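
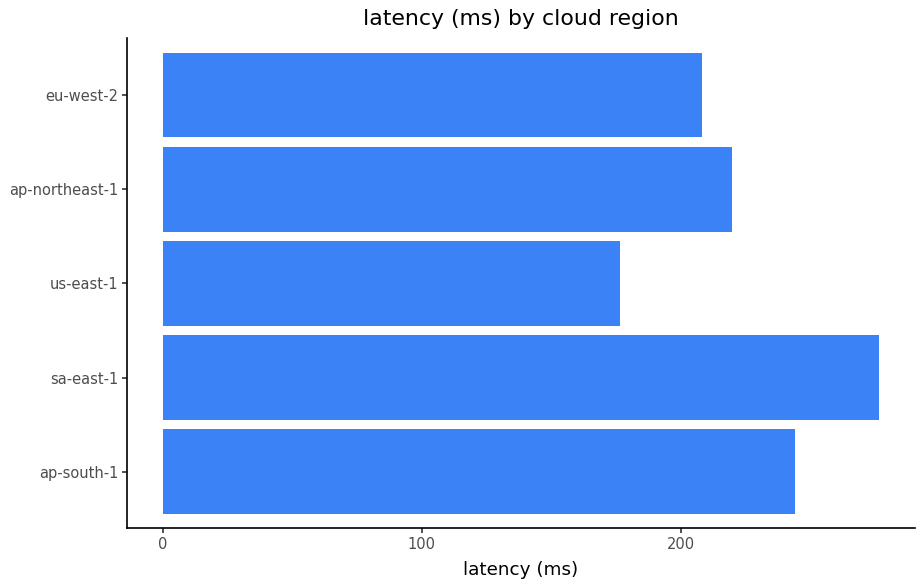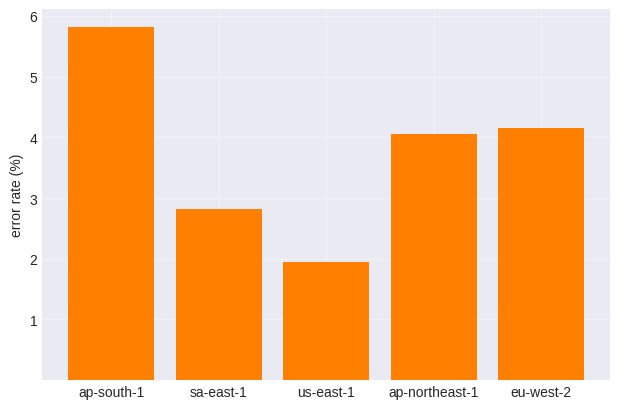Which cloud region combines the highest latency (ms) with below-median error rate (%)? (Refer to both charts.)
Chart 2 median error rate (%) ≈ 4; below-median cloud regions: sa-east-1, us-east-1. Among those, sa-east-1 has the highest latency (ms) (≈ 300).

sa-east-1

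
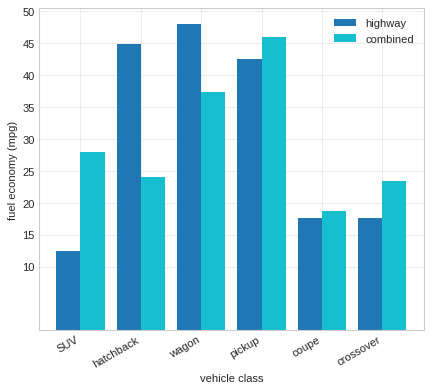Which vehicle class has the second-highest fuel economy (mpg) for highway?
Top 3 for highway: wagon ≈ 50, hatchback ≈ 45, pickup ≈ 40.

hatchback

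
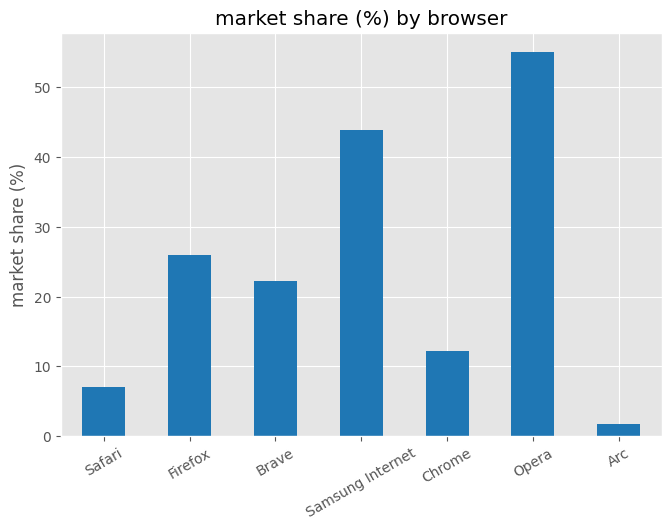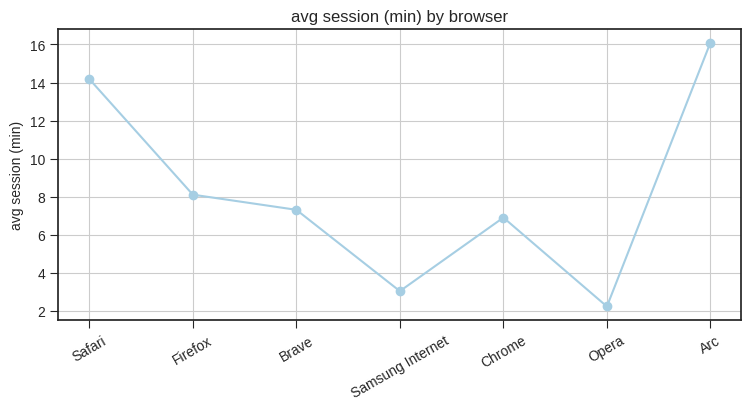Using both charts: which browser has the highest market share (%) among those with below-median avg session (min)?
Opera

Chart 2 median avg session (min) ≈ 8; below-median browsers: Samsung Internet, Chrome, Opera. Among those, Opera has the highest market share (%) (≈ 60).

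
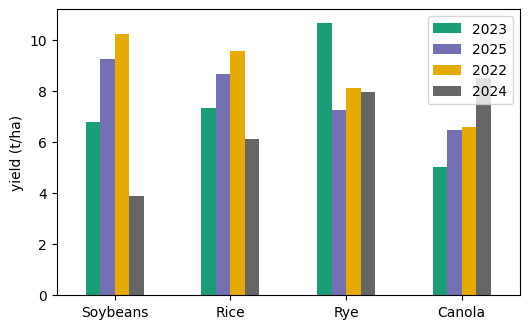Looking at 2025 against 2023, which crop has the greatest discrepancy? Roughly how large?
Rye, ≈ 4 t/ha

Rye: 2025 ≈ 7, 2023 ≈ 11 → gap ≈ 4. Next-largest (Soybeans) is only ≈ 2.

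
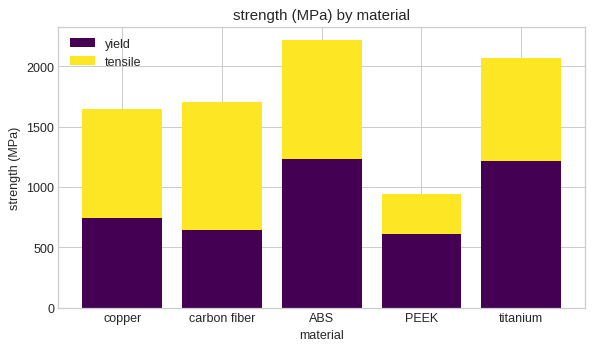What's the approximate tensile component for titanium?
tensile top ≈ 2000, bottom ≈ 1200; segment ≈ 800.

≈ 800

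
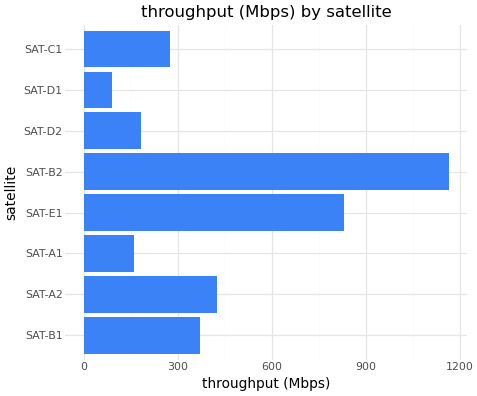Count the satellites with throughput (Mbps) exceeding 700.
2

Above 700: SAT-E1, SAT-B2.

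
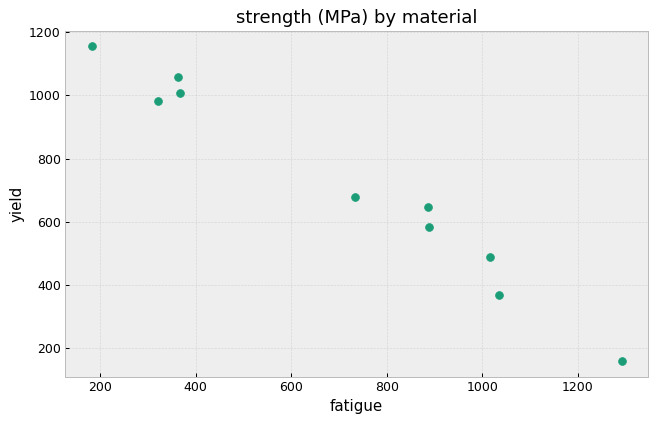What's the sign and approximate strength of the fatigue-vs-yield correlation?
negative, strong

Points are negatively correlated; strong (|r| ≈ 1.0).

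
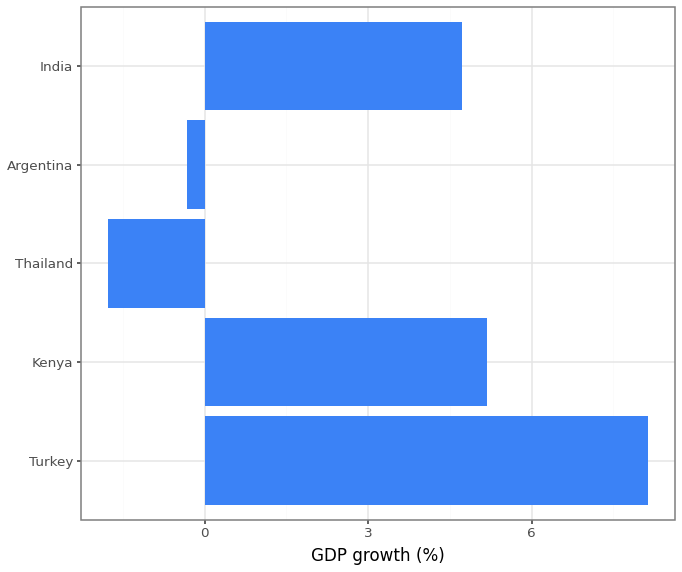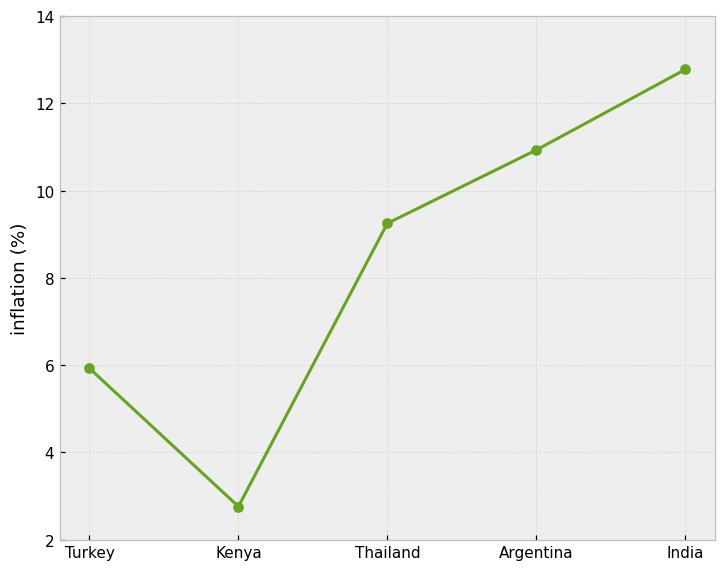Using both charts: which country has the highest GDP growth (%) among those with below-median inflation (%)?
Turkey

Chart 2 median inflation (%) ≈ 10; below-median countries: Turkey, Kenya. Among those, Turkey has the highest GDP growth (%) (≈ 8).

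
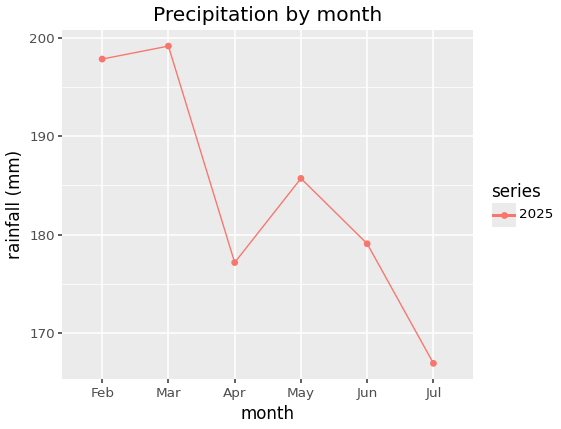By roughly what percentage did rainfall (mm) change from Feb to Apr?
≈ -12.5%

Feb ≈ 200, Apr ≈ 175; (175 − 200) / 200 ≈ -12.5%.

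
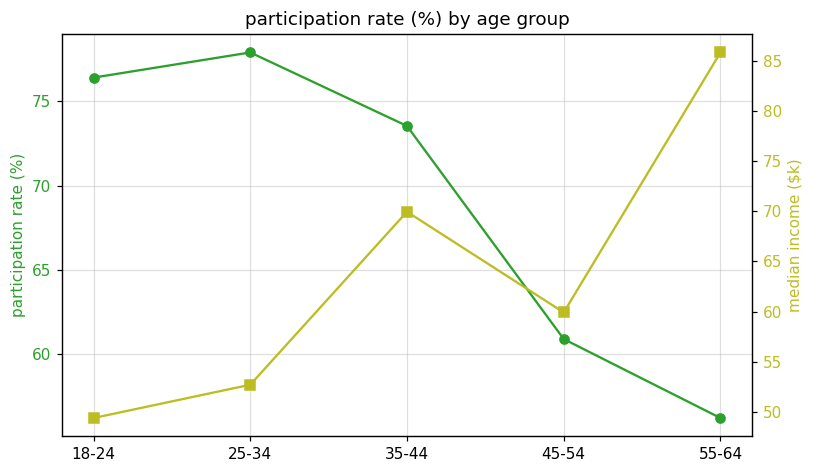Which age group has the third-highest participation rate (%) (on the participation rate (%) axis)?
35-44

Top 4 (on the participation rate (%) axis): 25-34 ≈ 78, 18-24 ≈ 76, 35-44 ≈ 74, 45-54 ≈ 60.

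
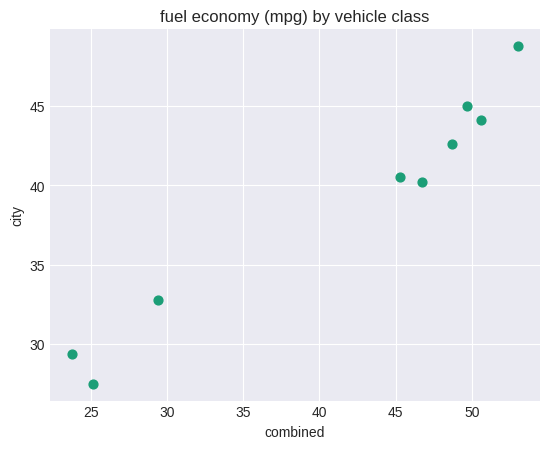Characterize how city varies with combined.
positive, strong

Points are positively correlated; strong (|r| ≈ 1.0).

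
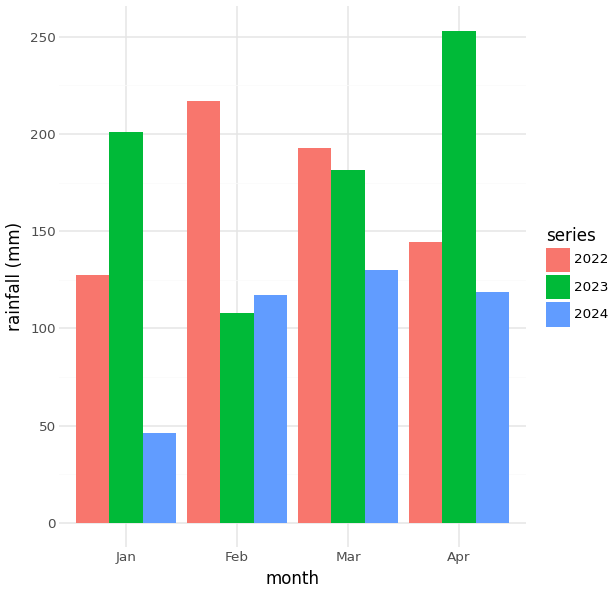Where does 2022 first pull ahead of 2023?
Feb

Jan: 2022 ≈ 125 vs 2023 ≈ 200 (not yet); Feb: 2022 ≈ 225 vs 2023 ≈ 100 (first crossover).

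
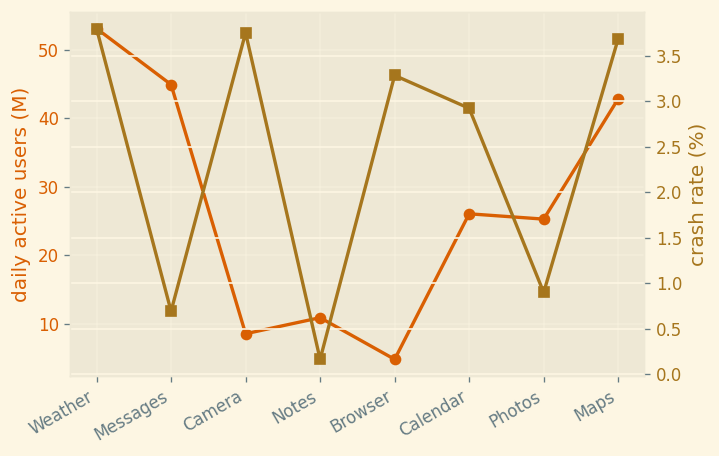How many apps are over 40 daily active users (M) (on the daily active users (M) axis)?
3

Above 40: Weather, Messages, Maps.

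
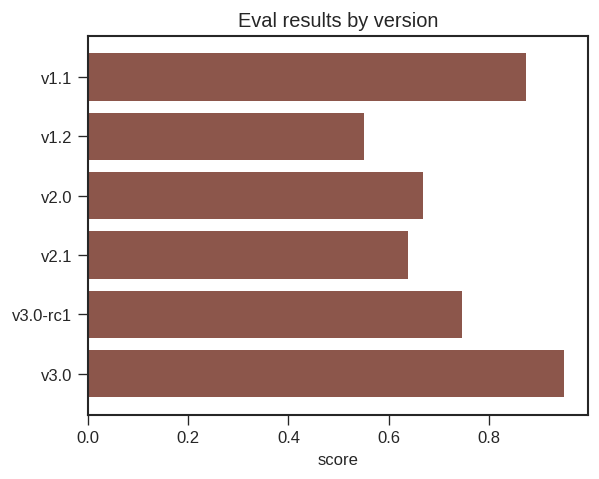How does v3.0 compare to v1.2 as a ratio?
v3.0 ≈ 1.0, v1.2 ≈ 0.6; 1.0/0.6 ≈ 1.67.

≈ 1.67×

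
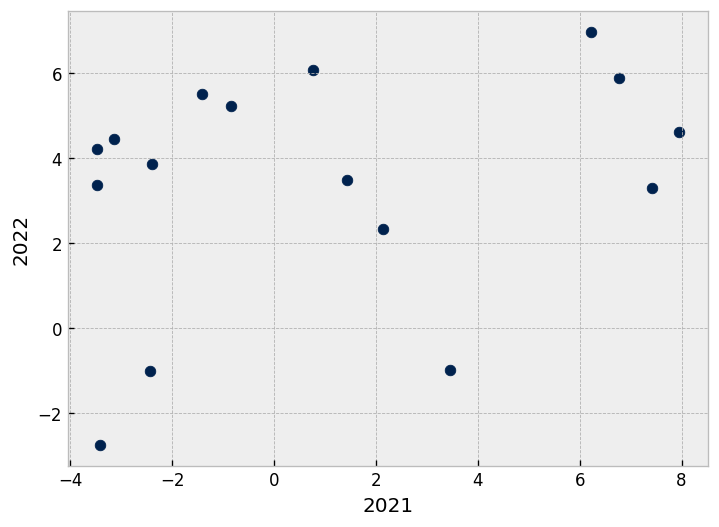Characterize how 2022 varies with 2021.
positive, weak

Points are positively correlated; weak (|r| ≈ 0.3).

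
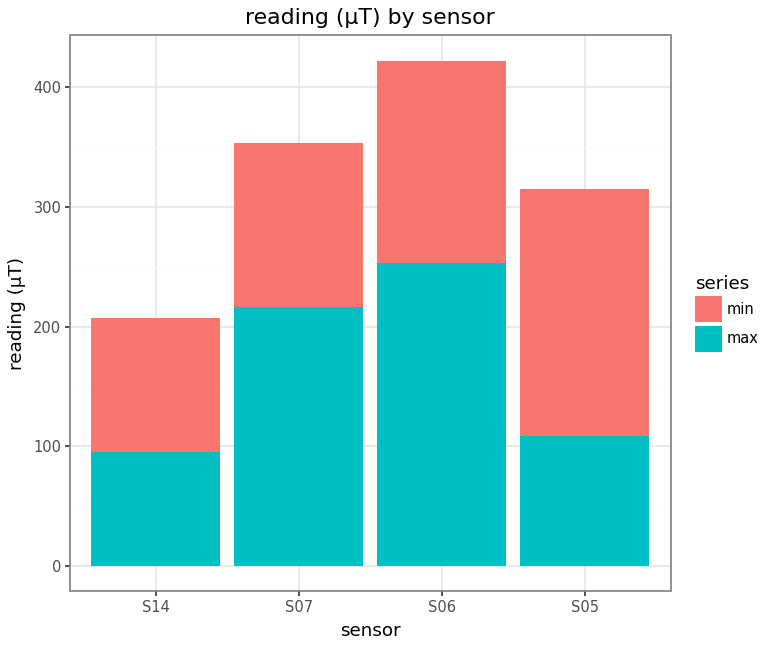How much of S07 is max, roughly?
≈ 200

max top ≈ 200, bottom ≈ 0; segment ≈ 200.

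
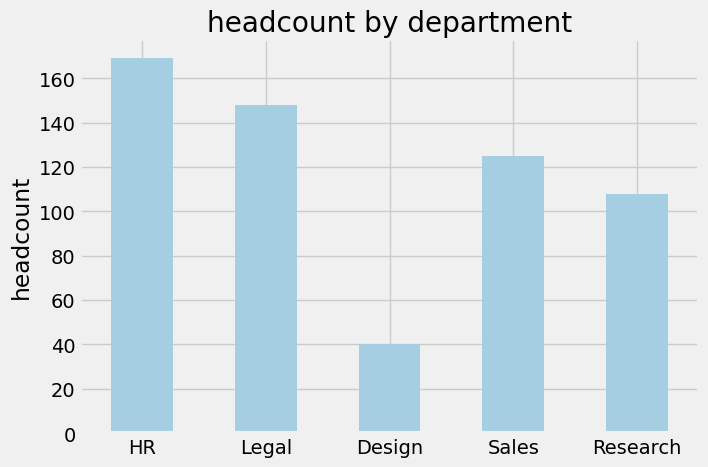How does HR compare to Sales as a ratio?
HR ≈ 160, Sales ≈ 120; 160/120 ≈ 1.33.

≈ 1.33×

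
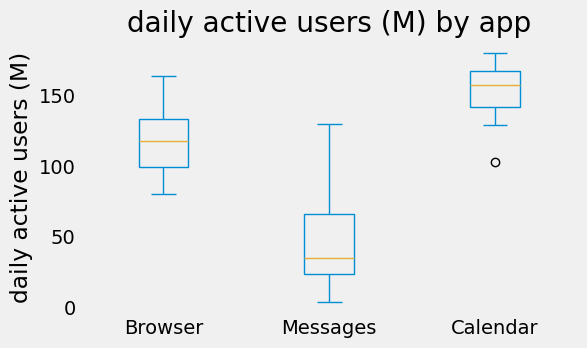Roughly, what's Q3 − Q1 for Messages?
Q3 ≈ 70, Q1 ≈ 20; IQR ≈ 50.

≈ 50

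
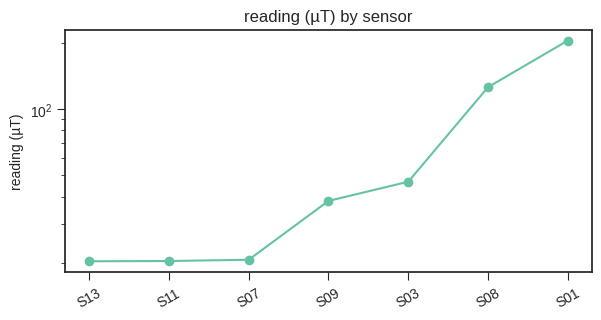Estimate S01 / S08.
S01 ≈ 200, S08 ≈ 120; 200/120 ≈ 1.67.

≈ 1.67×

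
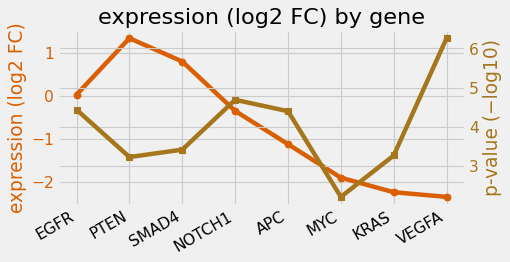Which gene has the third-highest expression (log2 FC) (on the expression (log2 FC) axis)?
Top 4 (on the expression (log2 FC) axis): PTEN ≈ 1.5, SMAD4 ≈ 1.0, EGFR ≈ 0.0, NOTCH1 ≈ -0.5.

EGFR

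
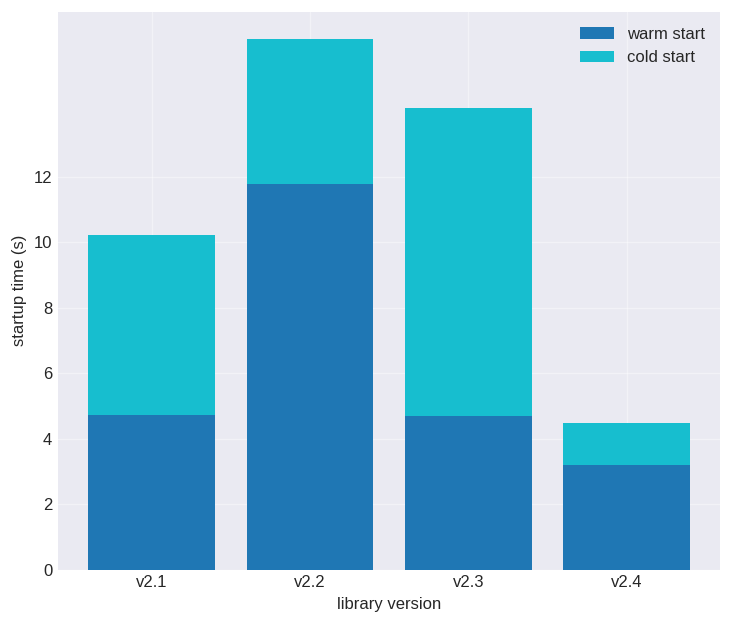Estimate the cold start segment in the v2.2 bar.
≈ 4

cold start top ≈ 16, bottom ≈ 12; segment ≈ 4.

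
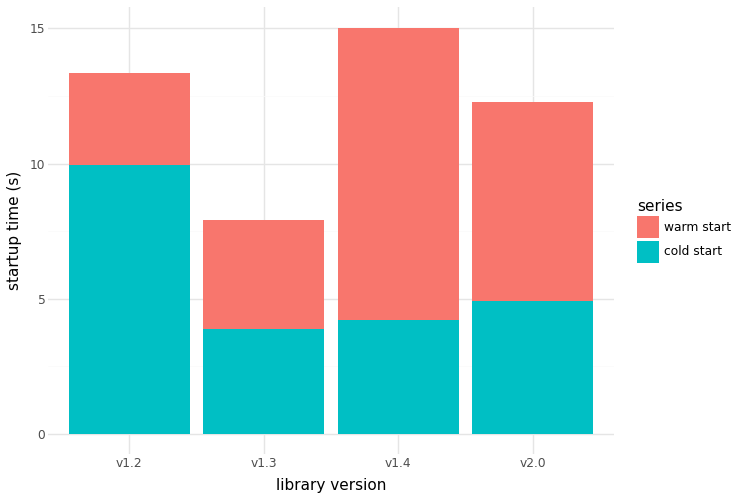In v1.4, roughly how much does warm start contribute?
warm start top ≈ 16, bottom ≈ 4; segment ≈ 12.

≈ 12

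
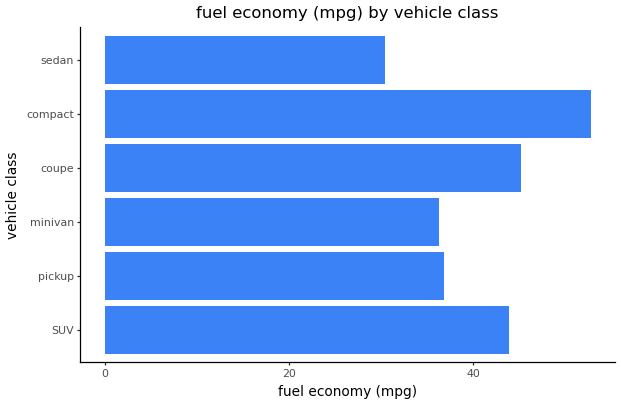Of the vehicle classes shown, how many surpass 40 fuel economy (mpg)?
Above 40: SUV, coupe, compact.

3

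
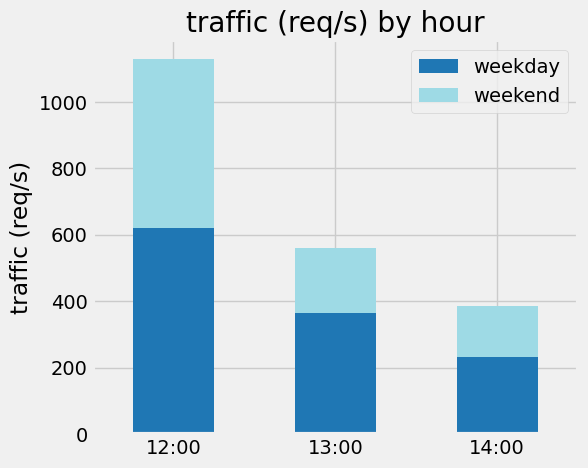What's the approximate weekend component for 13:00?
weekend top ≈ 600, bottom ≈ 400; segment ≈ 200.

≈ 200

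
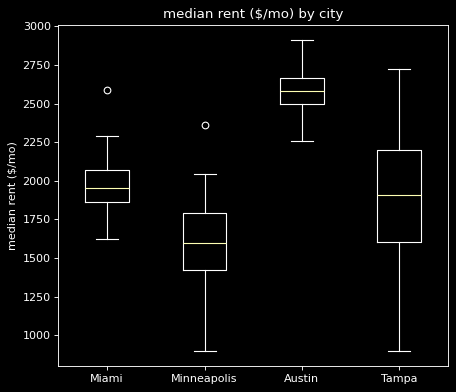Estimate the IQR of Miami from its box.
Q3 ≈ 2100, Q1 ≈ 1900; IQR ≈ 200.

≈ 200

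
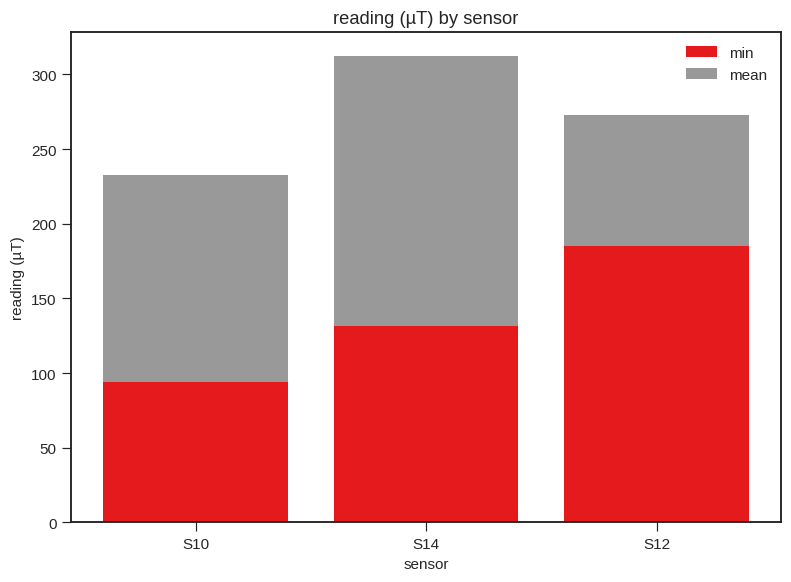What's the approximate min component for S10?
min top ≈ 100, bottom ≈ 0; segment ≈ 100.

≈ 100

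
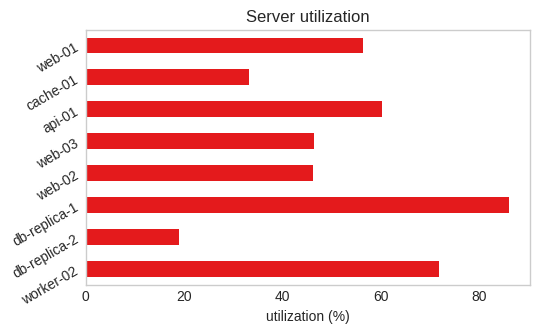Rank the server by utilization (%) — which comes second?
Top 3: db-replica-1 ≈ 90, worker-02 ≈ 70, api-01 ≈ 60.

worker-02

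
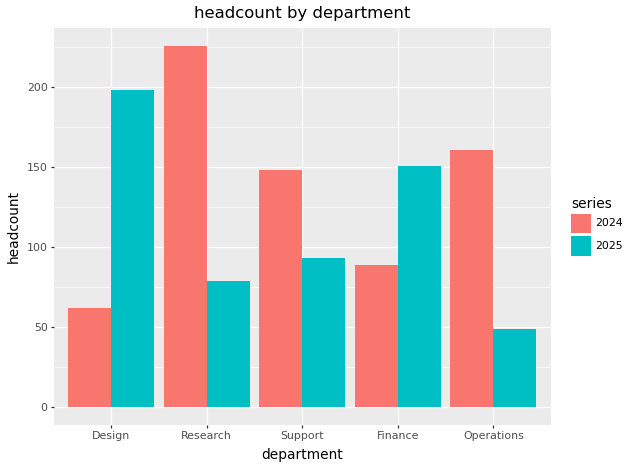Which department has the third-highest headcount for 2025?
Top 4 for 2025: Design ≈ 200, Finance ≈ 160, Support ≈ 100, Research ≈ 80.

Support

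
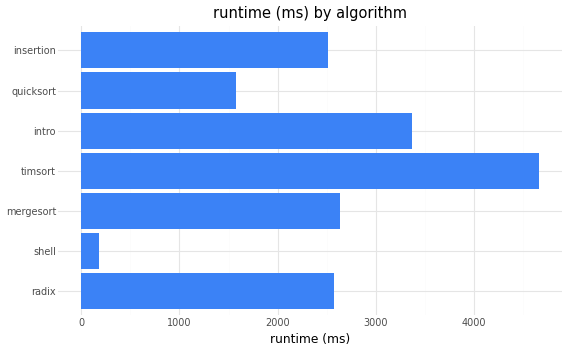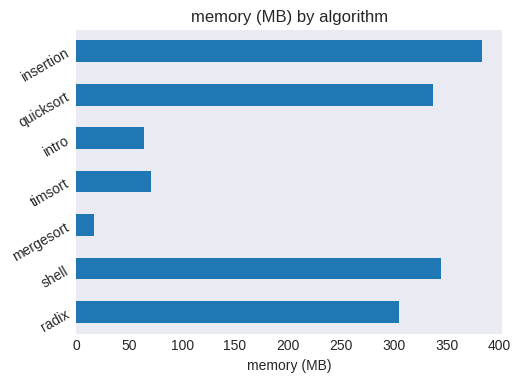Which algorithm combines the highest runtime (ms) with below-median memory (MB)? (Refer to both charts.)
Chart 2 median memory (MB) ≈ 300; below-median algorithms: mergesort, timsort, intro. Among those, timsort has the highest runtime (ms) (≈ 4500).

timsort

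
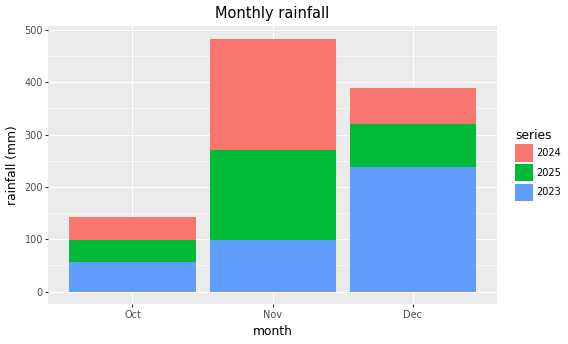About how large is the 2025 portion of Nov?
≈ 150

2025 top ≈ 250, bottom ≈ 100; segment ≈ 150.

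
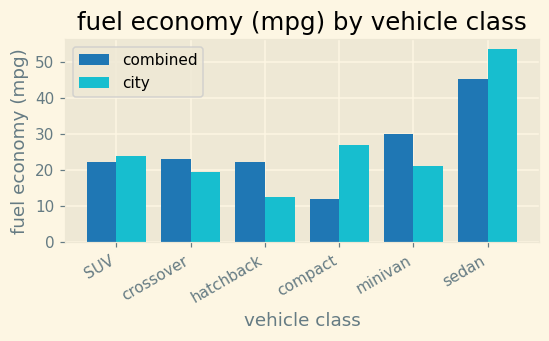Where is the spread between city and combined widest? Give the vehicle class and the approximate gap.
compact: city ≈ 25, combined ≈ 10 → gap ≈ 15. Next-largest (hatchback) is only ≈ 5.

compact, ≈ 15 mpg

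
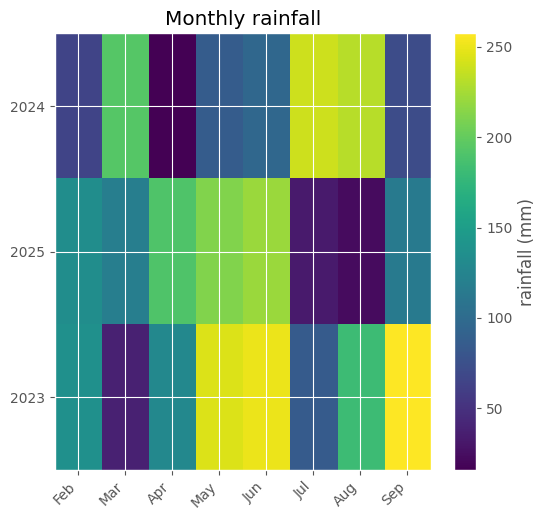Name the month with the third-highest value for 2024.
Mar

Top 4 for 2024: Jul ≈ 250, Aug ≈ 225, Mar ≈ 200, Jun ≈ 100.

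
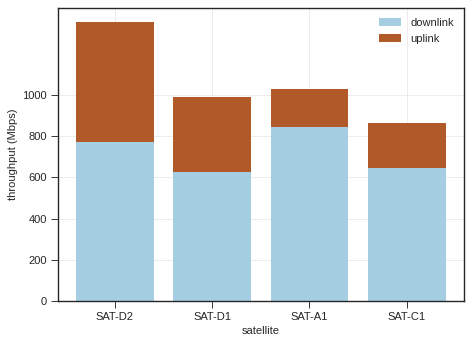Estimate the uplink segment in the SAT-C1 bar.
uplink top ≈ 800, bottom ≈ 600; segment ≈ 200.

≈ 200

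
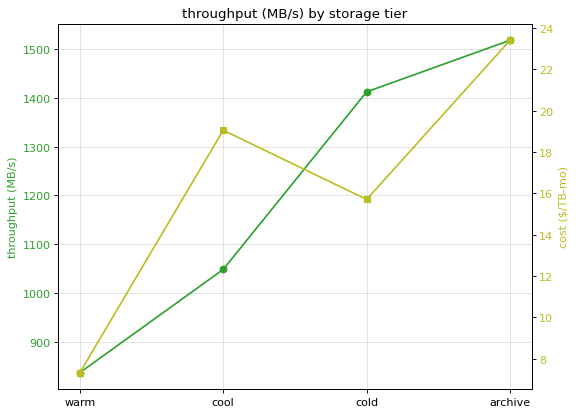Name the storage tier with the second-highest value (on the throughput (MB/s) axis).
Top 3 (on the throughput (MB/s) axis): archive ≈ 1500, cold ≈ 1400, cool ≈ 1000.

cold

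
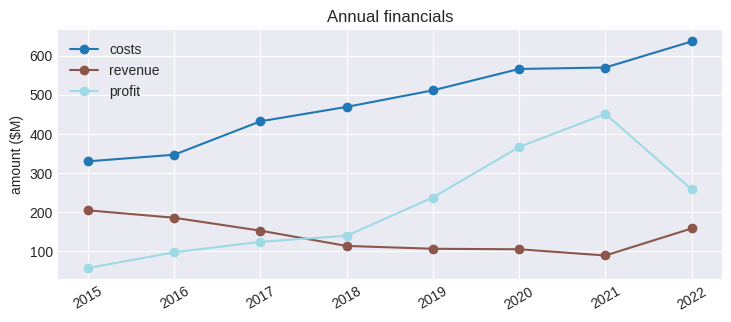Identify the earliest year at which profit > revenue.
2017: profit ≈ 100 vs revenue ≈ 150 (not yet); 2018: profit ≈ 150 vs revenue ≈ 100 (first crossover).

2018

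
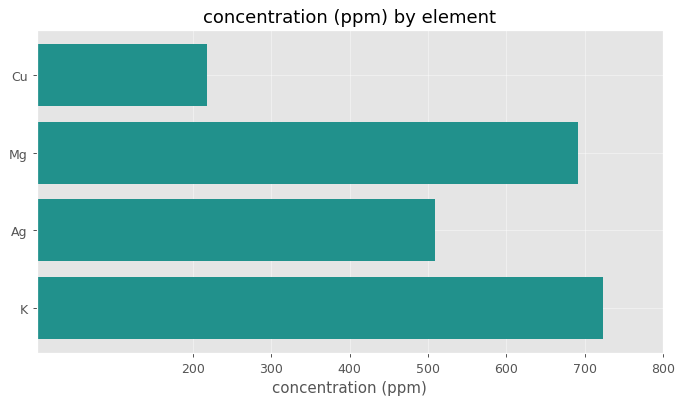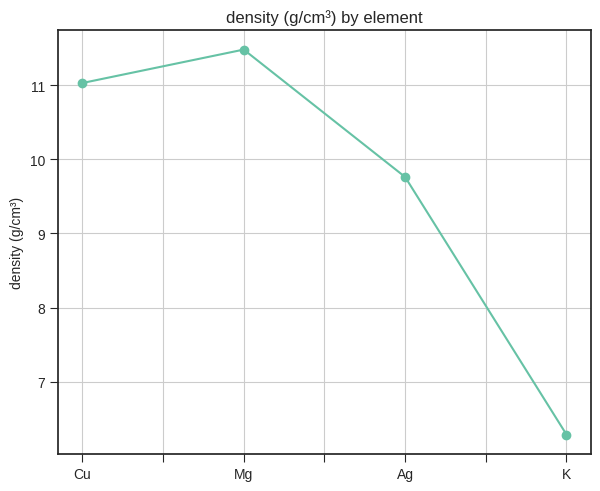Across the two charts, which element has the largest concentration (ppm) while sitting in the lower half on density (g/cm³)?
K

Chart 2 median density (g/cm³) ≈ 10; below-median elements: Ag, K. Among those, K has the highest concentration (ppm) (≈ 700).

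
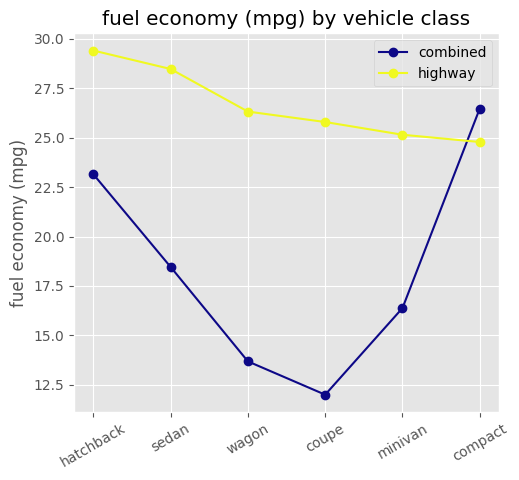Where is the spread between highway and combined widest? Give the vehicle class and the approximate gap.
coupe, ≈ 14 mpg

coupe: highway ≈ 26, combined ≈ 12 → gap ≈ 14. Next-largest (wagon) is only ≈ 12.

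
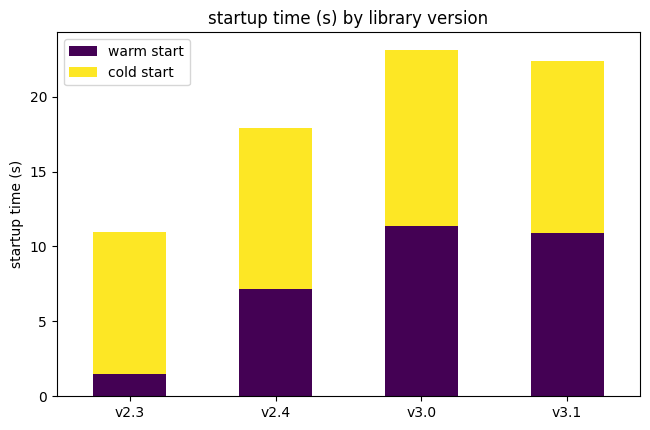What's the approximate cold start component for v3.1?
cold start top ≈ 22, bottom ≈ 10; segment ≈ 12.

≈ 12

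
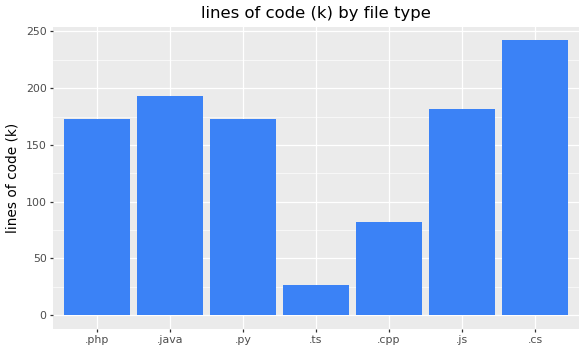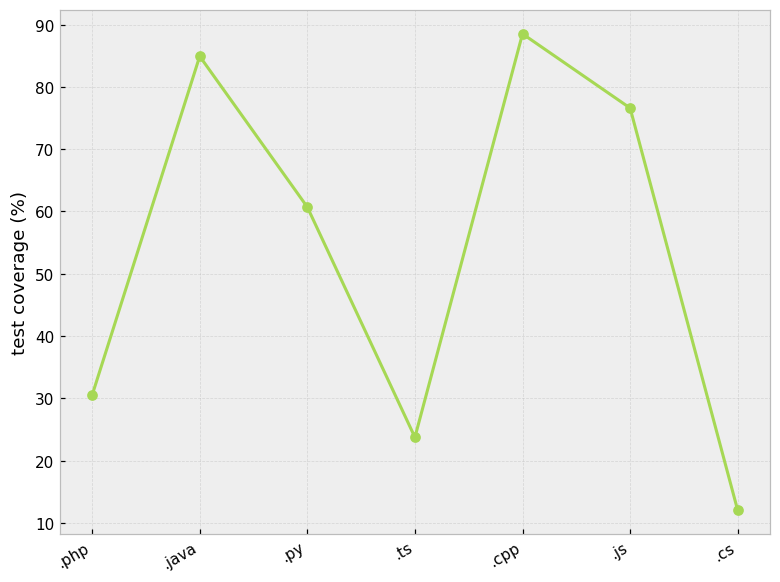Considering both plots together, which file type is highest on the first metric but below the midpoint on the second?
Chart 2 median test coverage (%) ≈ 60; below-median file types: .php, .ts, .cs. Among those, .cs has the highest lines of code (k) (≈ 250).

.cs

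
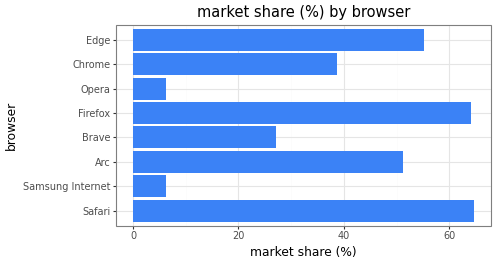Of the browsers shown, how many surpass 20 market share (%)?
6

Above 20: Safari, Arc, Brave, Firefox, Chrome, Edge.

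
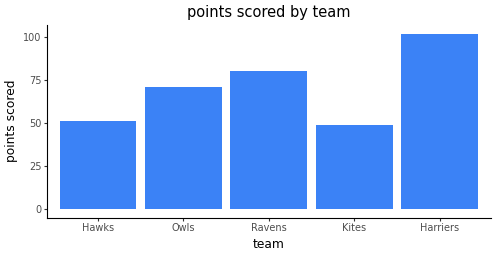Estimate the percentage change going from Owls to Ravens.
≈ +14.3%

Owls ≈ 70, Ravens ≈ 80; (80 − 70) / 70 ≈ +14.3%.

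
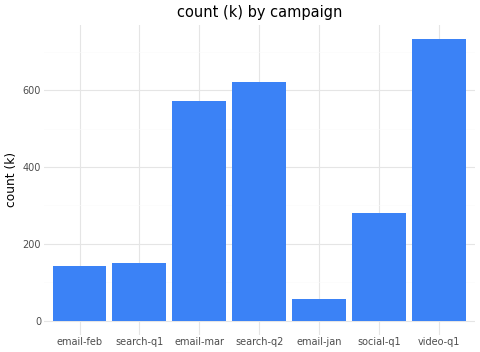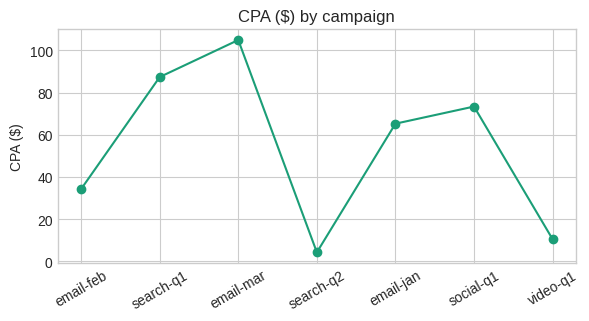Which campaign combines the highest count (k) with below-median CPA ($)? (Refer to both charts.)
video-q1

Chart 2 median CPA ($) ≈ 70; below-median campaigns: email-feb, search-q2, video-q1. Among those, video-q1 has the highest count (k) (≈ 700).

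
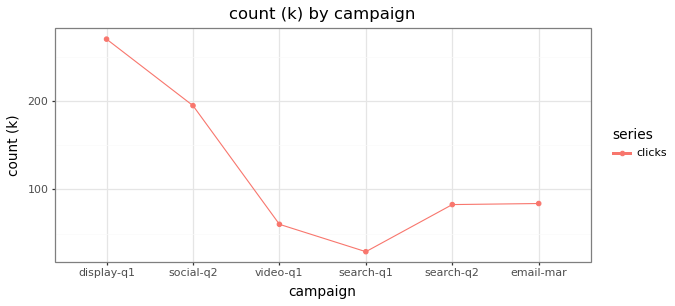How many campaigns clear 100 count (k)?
Above 100: display-q1, social-q2.

2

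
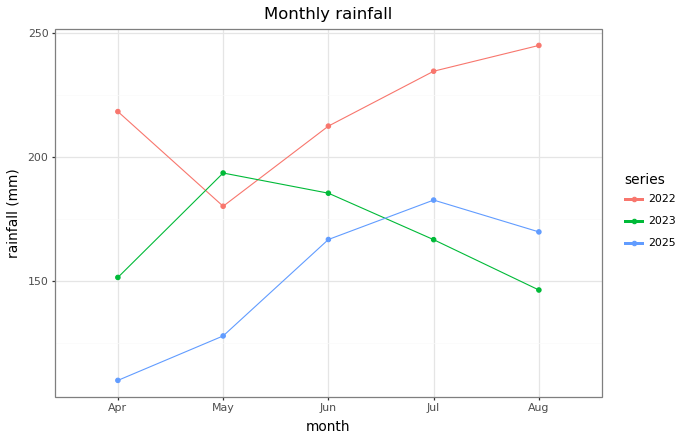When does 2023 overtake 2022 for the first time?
Apr: 2023 ≈ 160 vs 2022 ≈ 220 (not yet); May: 2023 ≈ 200 vs 2022 ≈ 180 (first crossover).

May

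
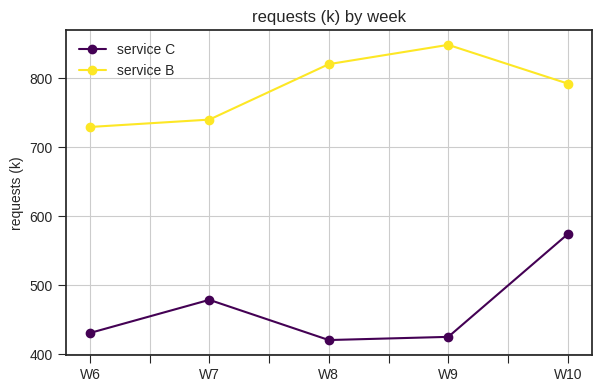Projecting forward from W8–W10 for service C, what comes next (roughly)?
Last three: 400, 450, 550 → slope ≈ 75/step → next ≈ 625.

≈ 625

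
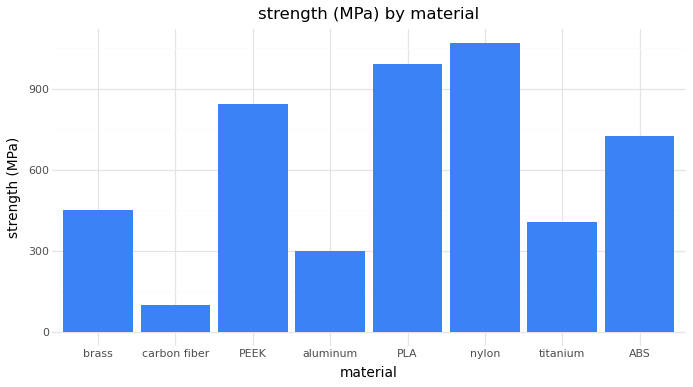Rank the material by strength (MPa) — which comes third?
PEEK

Top 4: nylon ≈ 1100, PLA ≈ 1000, PEEK ≈ 800, ABS ≈ 700.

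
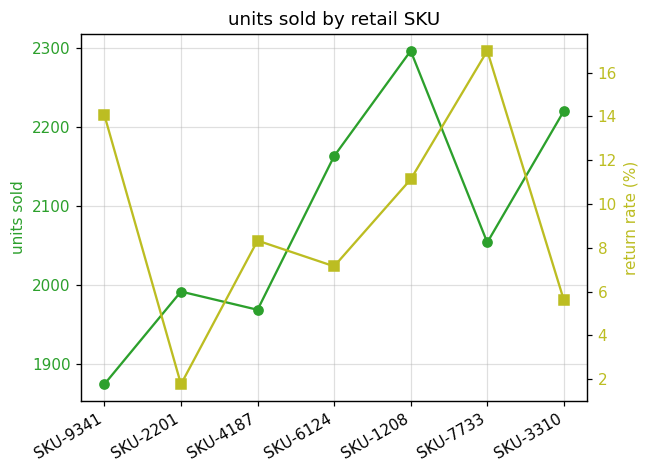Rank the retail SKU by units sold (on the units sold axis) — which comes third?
Top 4 (on the units sold axis): SKU-1208 ≈ 2300, SKU-3310 ≈ 2200, SKU-6124 ≈ 2150, SKU-7733 ≈ 2050.

SKU-6124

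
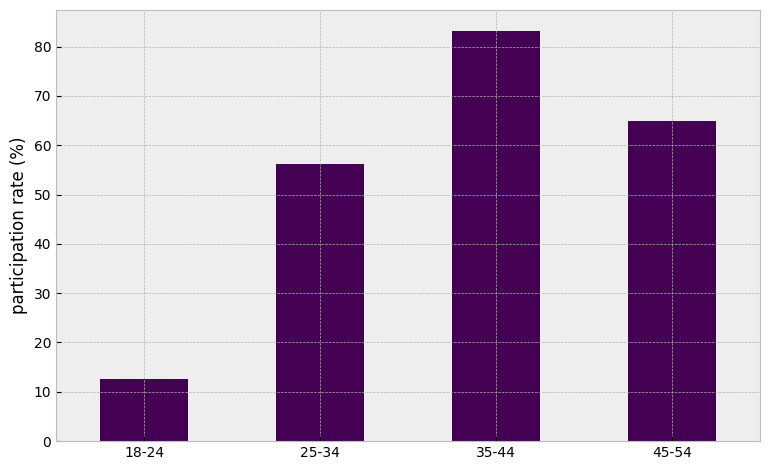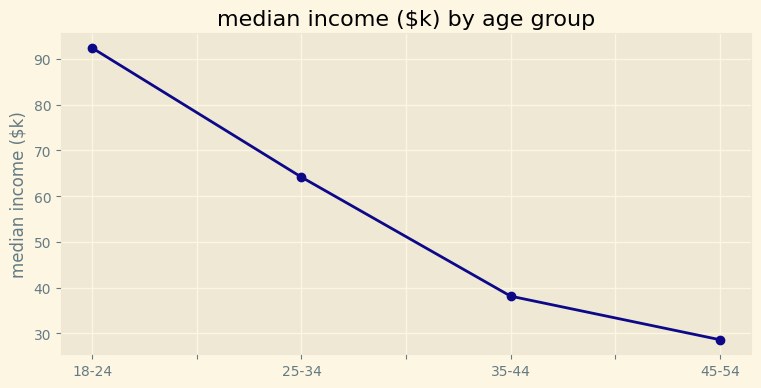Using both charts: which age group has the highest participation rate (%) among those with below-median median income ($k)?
Chart 2 median median income ($k) ≈ 50; below-median age groups: 35-44, 45-54. Among those, 35-44 has the highest participation rate (%) (≈ 80).

35-44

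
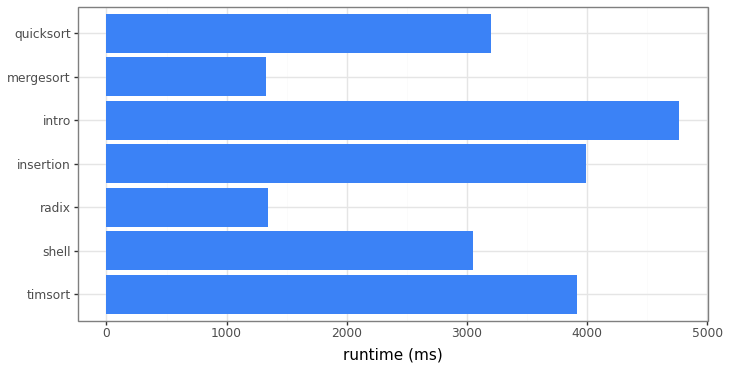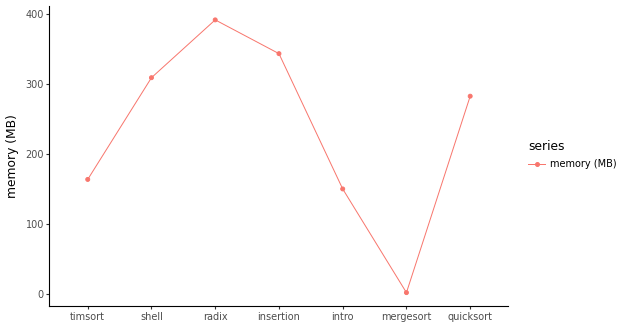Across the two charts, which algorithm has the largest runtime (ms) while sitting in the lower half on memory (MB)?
Chart 2 median memory (MB) ≈ 300; below-median algorithms: timsort, intro, mergesort. Among those, intro has the highest runtime (ms) (≈ 5000).

intro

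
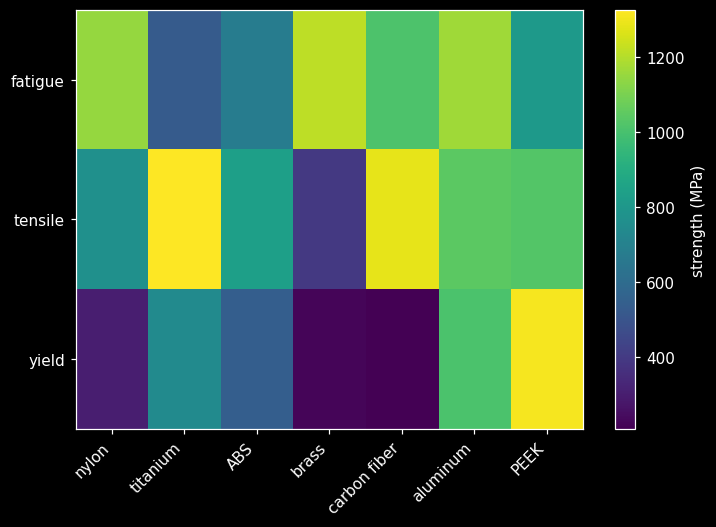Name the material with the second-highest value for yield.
aluminum

Top 3 for yield: PEEK ≈ 1300, aluminum ≈ 1000, titanium ≈ 700.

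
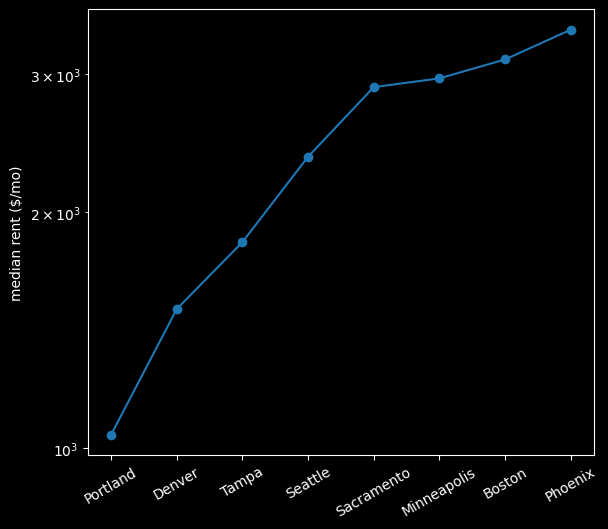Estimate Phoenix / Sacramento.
≈ 1.21×

Phoenix ≈ 3400, Sacramento ≈ 2800; 3400/2800 ≈ 1.21.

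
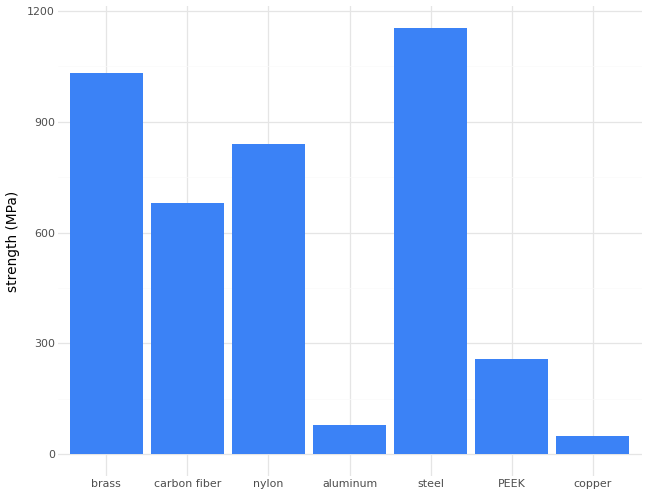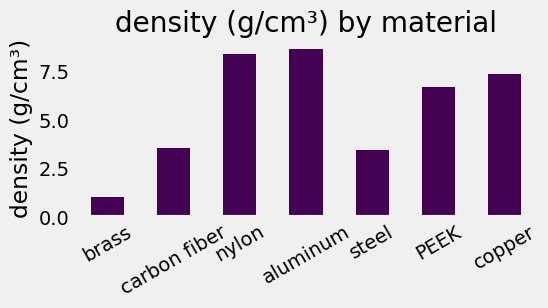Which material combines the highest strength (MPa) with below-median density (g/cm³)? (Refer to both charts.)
Chart 2 median density (g/cm³) ≈ 7; below-median materials: brass, carbon fiber, steel. Among those, steel has the highest strength (MPa) (≈ 1200).

steel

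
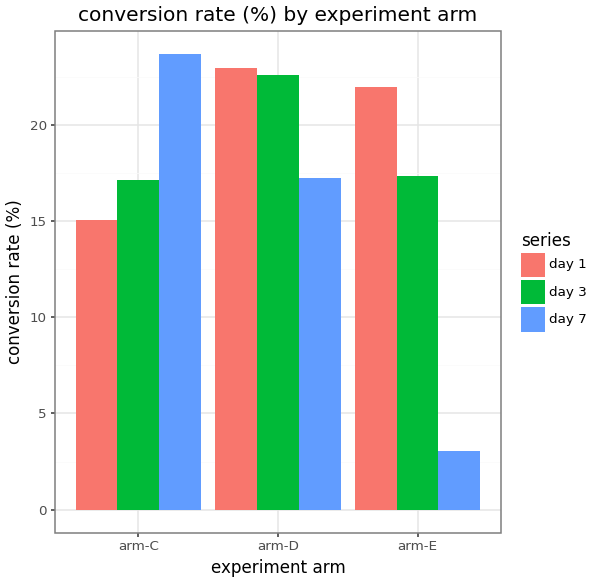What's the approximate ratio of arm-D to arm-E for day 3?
arm-D ≈ 22, arm-E ≈ 18; 22/18 ≈ 1.22.

≈ 1.22×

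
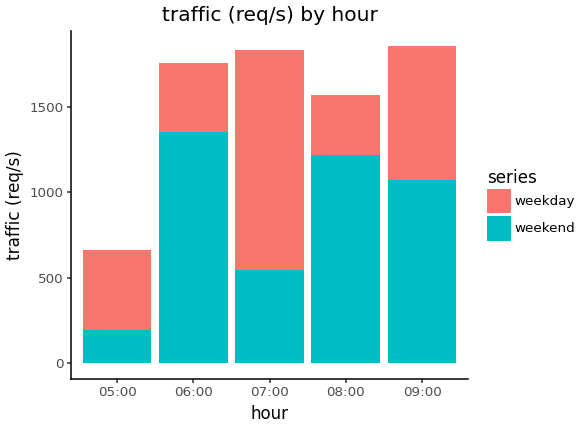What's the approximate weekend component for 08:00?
weekend top ≈ 1200, bottom ≈ 0; segment ≈ 1200.

≈ 1200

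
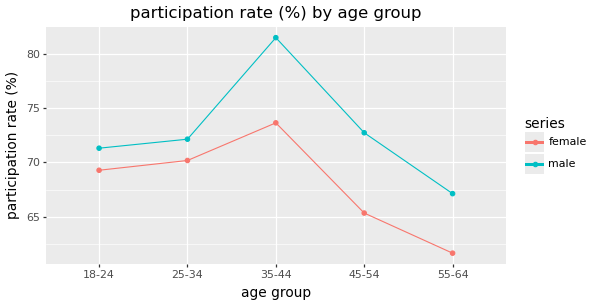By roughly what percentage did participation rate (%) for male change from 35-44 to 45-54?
≈ -12.2%

35-44 ≈ 82, 45-54 ≈ 72; (72 − 82) / 82 ≈ -12.2%.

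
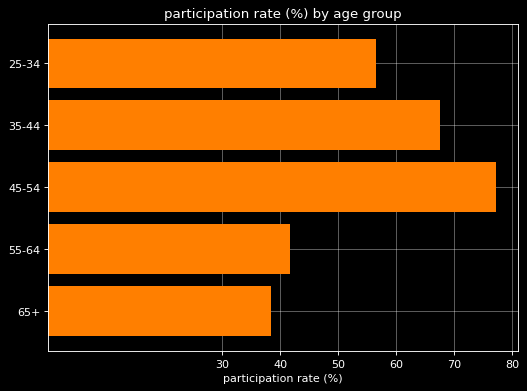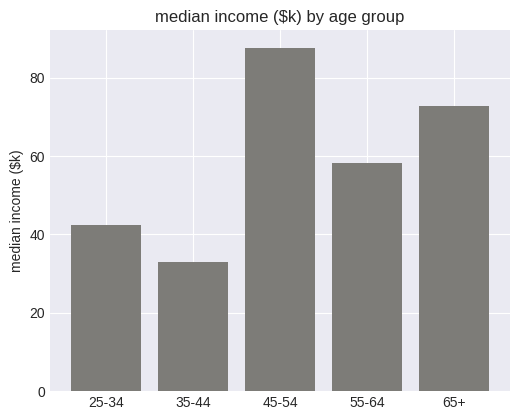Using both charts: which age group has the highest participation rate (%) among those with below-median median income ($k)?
Chart 2 median median income ($k) ≈ 60; below-median age groups: 25-34, 35-44. Among those, 35-44 has the highest participation rate (%) (≈ 70).

35-44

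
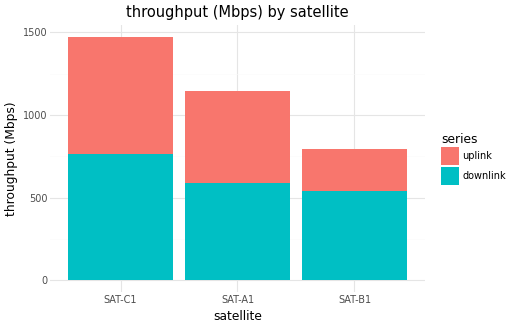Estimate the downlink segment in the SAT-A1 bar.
downlink top ≈ 600, bottom ≈ 0; segment ≈ 600.

≈ 600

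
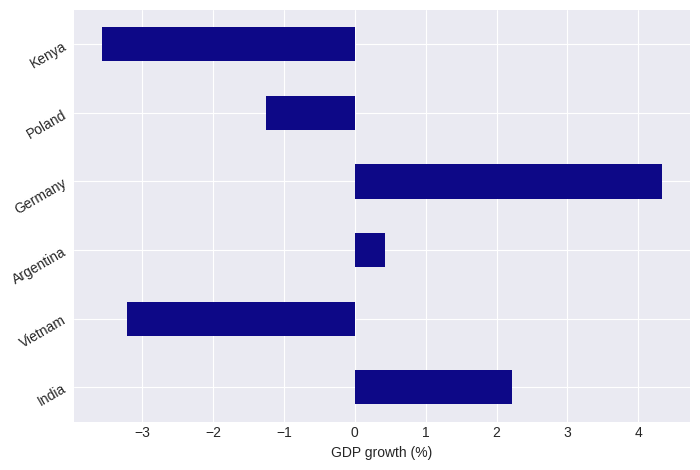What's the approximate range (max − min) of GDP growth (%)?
≈ 8

Max Germany ≈ 4, min Kenya ≈ -4; range ≈ 8.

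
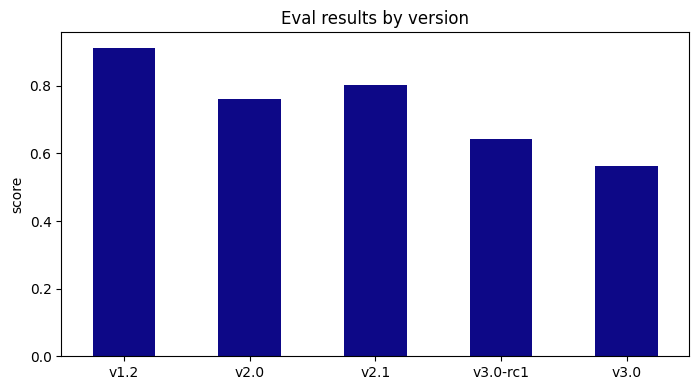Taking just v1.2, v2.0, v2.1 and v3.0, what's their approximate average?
≈ 0.78

(0.9 + 0.8 + 0.8 + 0.6) / 4 ≈ 0.78.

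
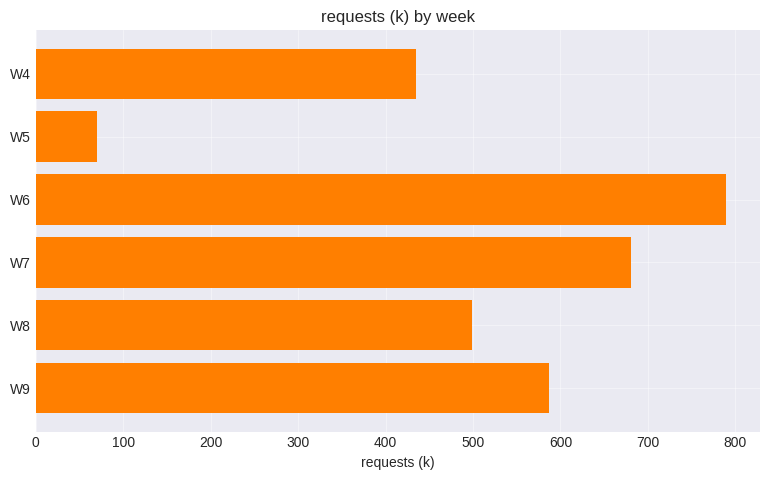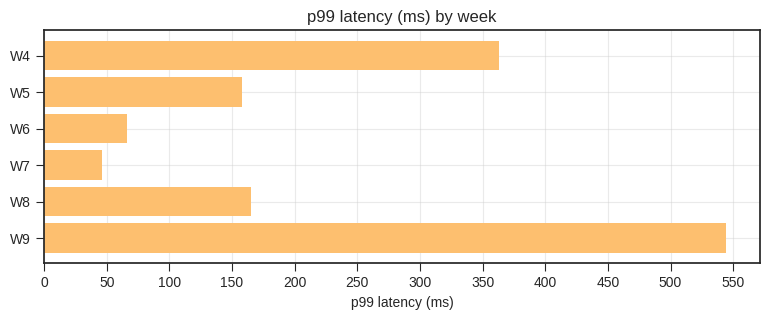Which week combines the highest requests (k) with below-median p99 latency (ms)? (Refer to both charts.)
Chart 2 median p99 latency (ms) ≈ 150; below-median weeks: W5, W6, W7. Among those, W6 has the highest requests (k) (≈ 800).

W6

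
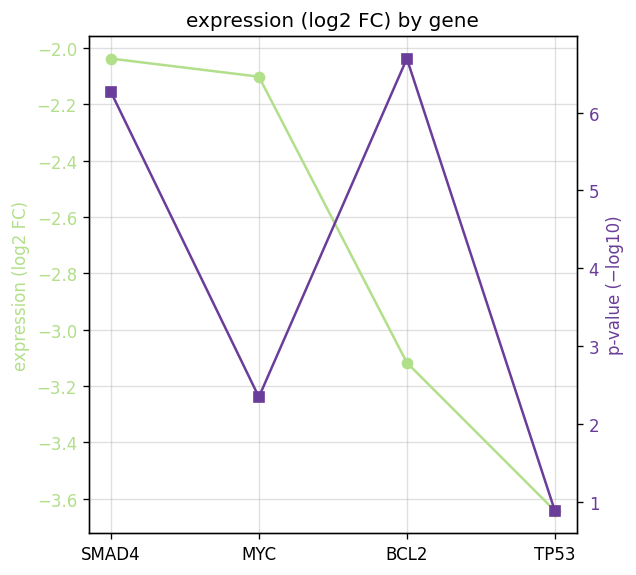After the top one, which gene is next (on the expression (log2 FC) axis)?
Top 3 (on the expression (log2 FC) axis): SMAD4 ≈ -2.0, MYC ≈ -2.2, BCL2 ≈ -3.2.

MYC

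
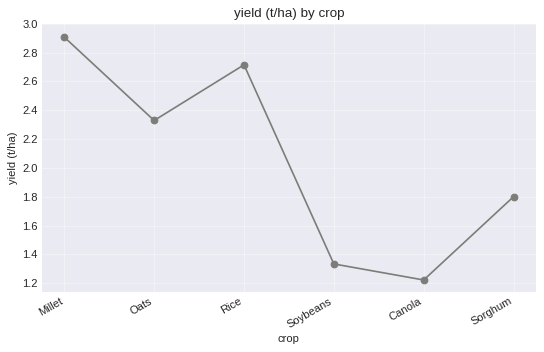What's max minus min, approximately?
Max Millet ≈ 3.0, min Canola ≈ 1.2; range ≈ 1.8.

≈ 1.8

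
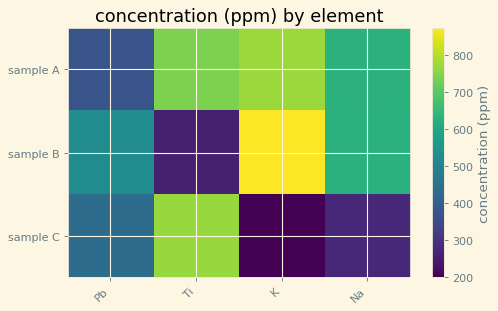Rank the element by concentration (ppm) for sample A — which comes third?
Top 4 for sample A: K ≈ 800, Ti ≈ 700, Na ≈ 600, Pb ≈ 400.

Na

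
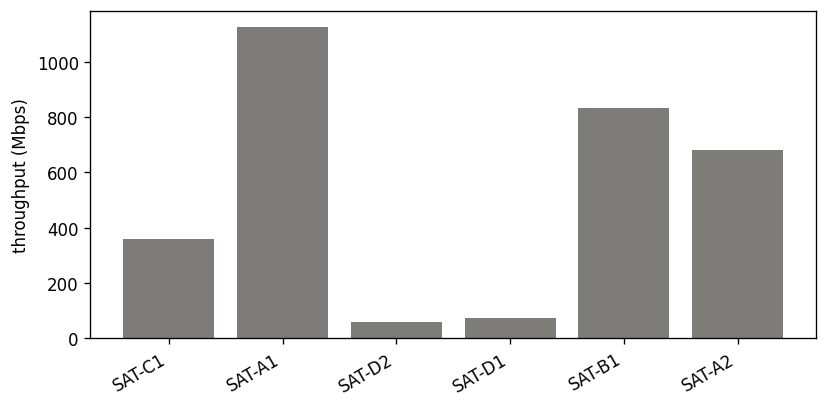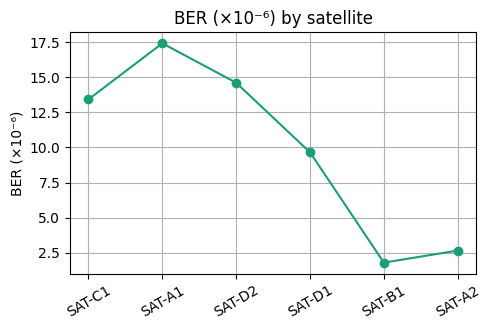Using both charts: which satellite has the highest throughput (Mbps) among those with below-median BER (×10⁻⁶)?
SAT-B1

Chart 2 median BER (×10⁻⁶) ≈ 12; below-median satellites: SAT-D1, SAT-B1, SAT-A2. Among those, SAT-B1 has the highest throughput (Mbps) (≈ 800).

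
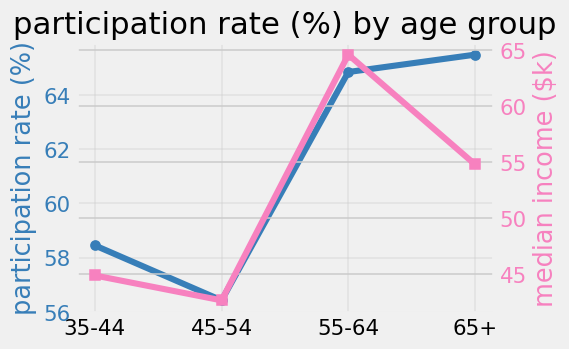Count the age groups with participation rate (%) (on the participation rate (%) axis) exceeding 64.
2

Above 64: 55-64, 65+.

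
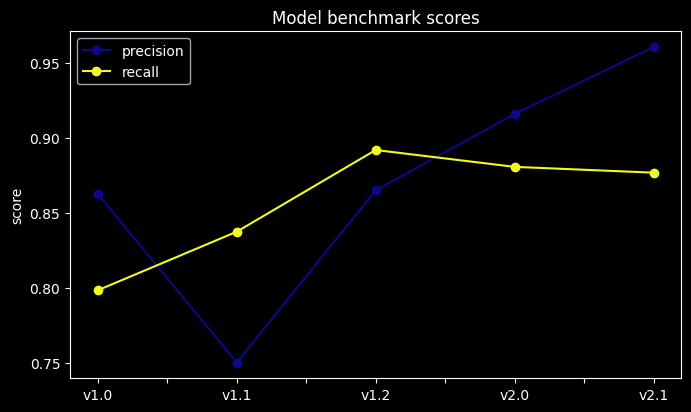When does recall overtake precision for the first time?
v1.0: recall ≈ 0.80 vs precision ≈ 0.86 (not yet); v1.1: recall ≈ 0.84 vs precision ≈ 0.76 (first crossover).

v1.1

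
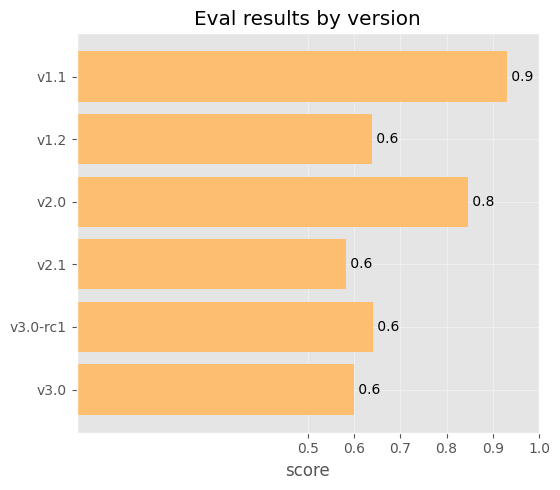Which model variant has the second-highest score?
v2.0

Top 3: v1.1 ≈ 0.9, v2.0 ≈ 0.8, v3.0-rc1 ≈ 0.6.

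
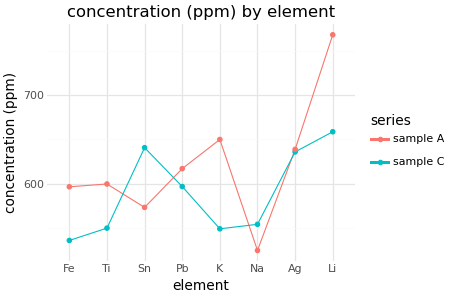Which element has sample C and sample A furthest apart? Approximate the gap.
Li, ≈ 125 ppm

Li: sample C ≈ 650, sample A ≈ 775 → gap ≈ 125. Next-largest (K) is only ≈ 100.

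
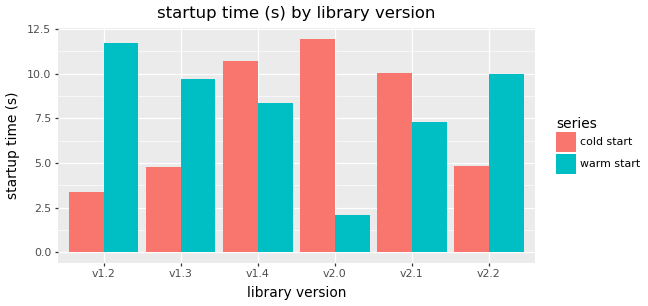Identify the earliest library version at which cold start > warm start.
v1.4

v1.3: cold start ≈ 5 vs warm start ≈ 10 (not yet); v1.4: cold start ≈ 11 vs warm start ≈ 8 (first crossover).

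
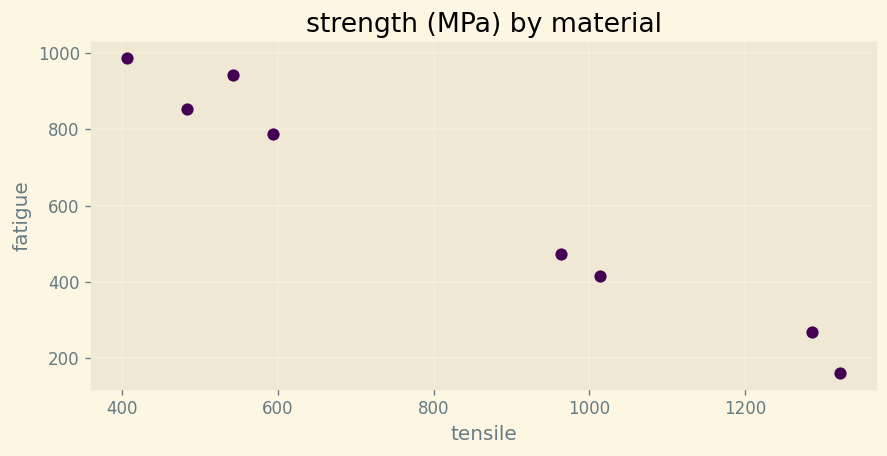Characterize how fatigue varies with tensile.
negative, strong

Points are negatively correlated; strong (|r| ≈ 1.0).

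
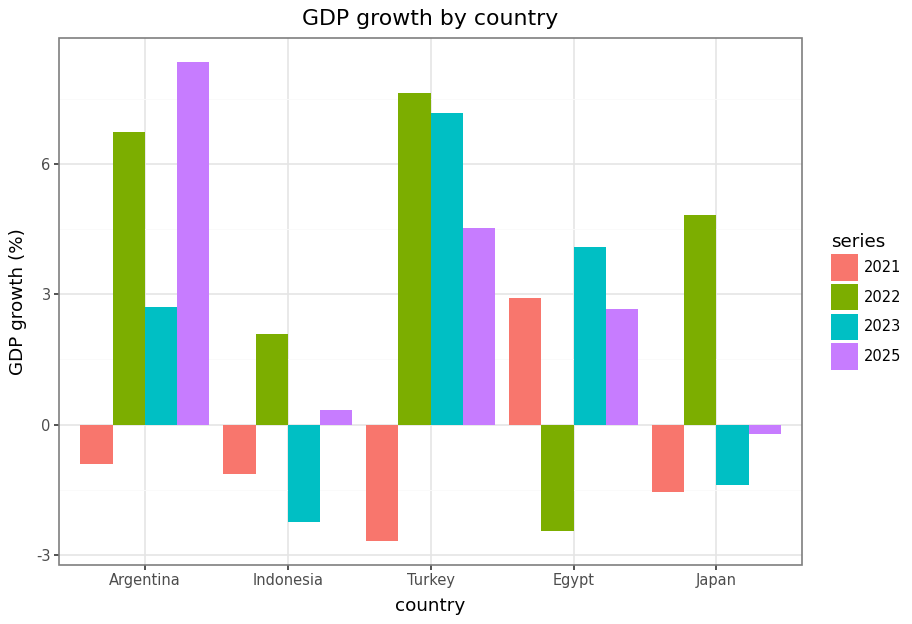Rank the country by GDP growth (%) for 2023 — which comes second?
Egypt

Top 3 for 2023: Turkey ≈ 7, Egypt ≈ 4, Argentina ≈ 3.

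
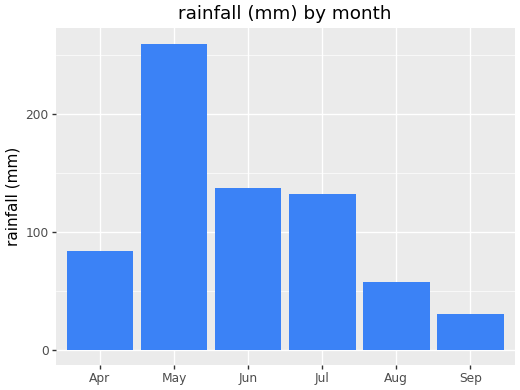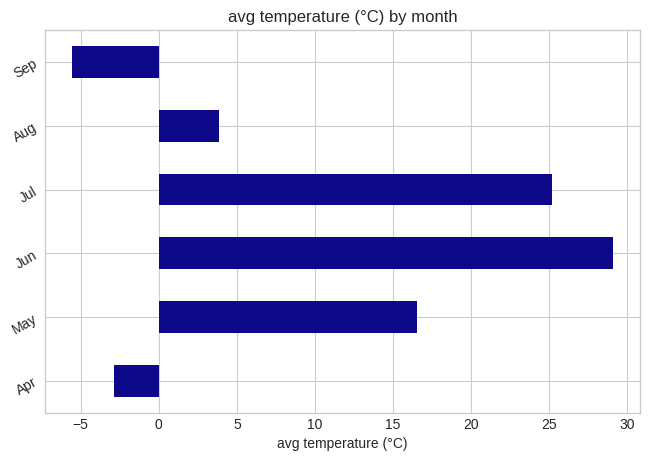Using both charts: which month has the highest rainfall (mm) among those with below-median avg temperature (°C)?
Chart 2 median avg temperature (°C) ≈ 10; below-median months: Apr, Aug, Sep. Among those, Apr has the highest rainfall (mm) (≈ 75).

Apr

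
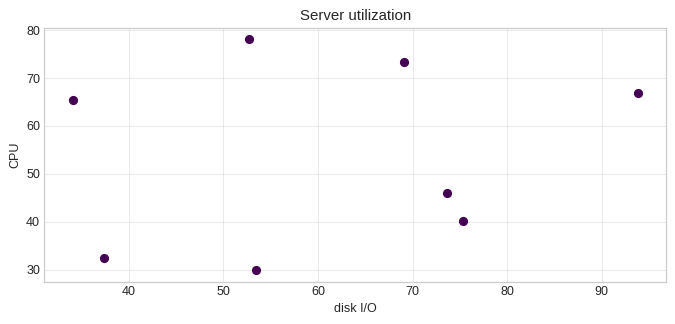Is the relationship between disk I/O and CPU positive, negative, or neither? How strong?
Points are roughly uncorrelated; weak (|r| ≈ 0.2).

no clear correlation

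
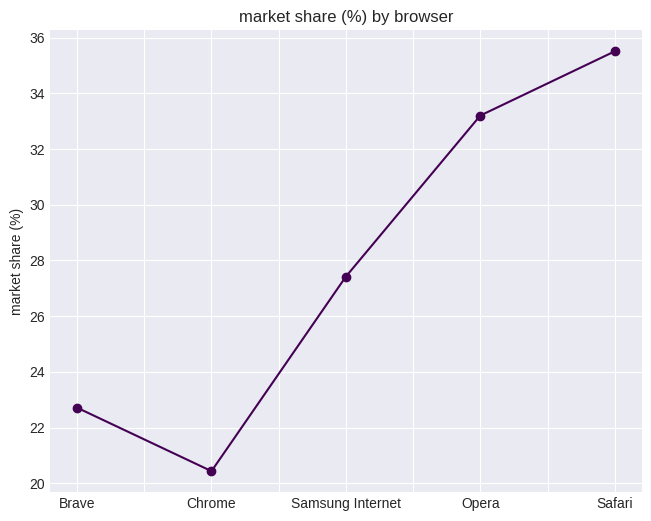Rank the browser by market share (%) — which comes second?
Opera

Top 3: Safari ≈ 36, Opera ≈ 34, Samsung Internet ≈ 28.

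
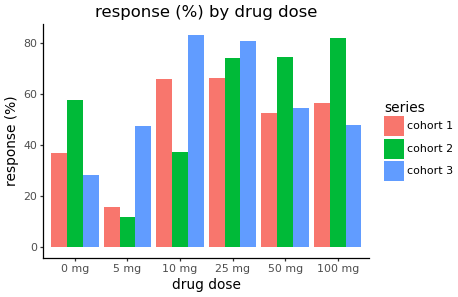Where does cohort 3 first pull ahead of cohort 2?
5 mg

0 mg: cohort 3 ≈ 30 vs cohort 2 ≈ 60 (not yet); 5 mg: cohort 3 ≈ 50 vs cohort 2 ≈ 10 (first crossover).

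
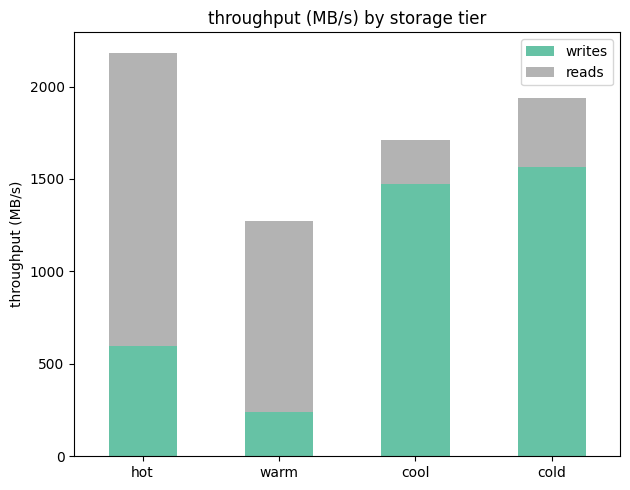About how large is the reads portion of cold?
≈ 400

reads top ≈ 2000, bottom ≈ 1600; segment ≈ 400.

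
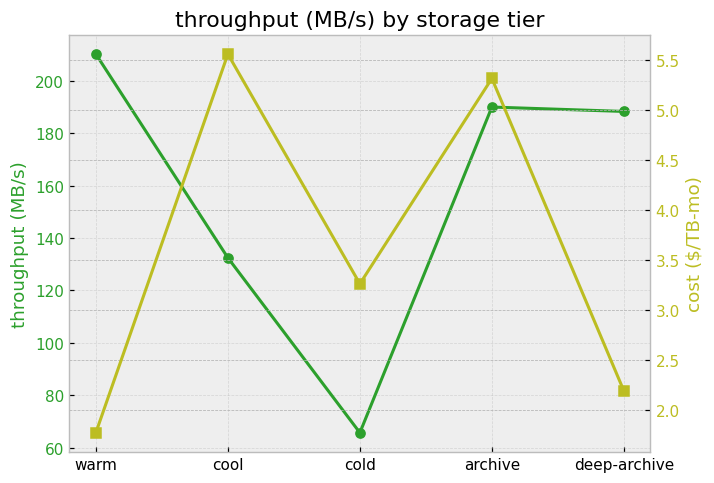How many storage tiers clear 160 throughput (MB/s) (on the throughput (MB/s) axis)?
Above 160: warm, archive, deep-archive.

3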